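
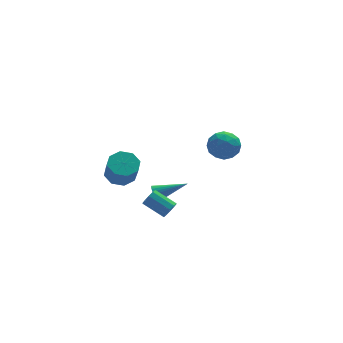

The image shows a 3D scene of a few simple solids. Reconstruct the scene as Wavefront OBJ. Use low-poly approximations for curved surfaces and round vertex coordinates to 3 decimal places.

v -0.988 -2.981 -0.983
v -0.589 -2.93 -0.499
v -1.592 -1.949 0.227
v -1.992 -1.999 -0.257
v -0.502 -2.651 -0.756
v -1.505 -1.67 -0.03
v -0.601 -2.498 -1.1
v -1.604 -1.517 -0.374
v -0.848 -2.529 -1.399
v -1.851 -1.548 -0.673
v -1.149 -2.733 -1.54
v -2.152 -1.751 -0.814
v -1.388 -3.031 -1.467
v -2.391 -2.05 -0.741
v -1.475 -3.31 -1.21
v -2.478 -2.329 -0.484
v -1.376 -3.463 -0.866
v -2.379 -2.482 -0.14
v -1.129 -3.432 -0.567
v -2.132 -2.451 0.159
v -0.828 -3.229 -0.426
v -1.831 -2.247 0.3
v -3.931 -2.882 2.837
v -3.234 -2.296 3.169
v -3.231 -3.071 4.534
v -3.929 -3.658 4.203
v -3.915 -2.039 3.316
v -3.912 -2.814 4.682
v -4.605 -2.276 3.183
v -4.602 -3.052 4.548
v -4.901 -2.868 2.847
v -4.898 -3.644 4.212
v -4.629 -3.469 2.506
v -4.626 -4.244 3.871
v -3.948 -3.726 2.358
v -3.945 -4.501 3.724
v -3.258 -3.488 2.492
v -3.255 -4.264 3.857
v -2.962 -2.896 2.828
v -2.959 -3.672 4.193
v 4.474 2.392 -0.567
v 5.05 1.916 0.275
v 2.95 2.304 0.425
v 3.526 1.828 1.267
v 3.706 2.906 1.001
v 4.647 2.961 0.388
v 3.353 1.259 0.312
v 4.294 1.314 -0.301
v 4.356 1.216 0.818
v 4.575 2.234 1.244
v 3.425 1.986 -0.544
v 3.644 3.004 -0.118
v 4.896 2.162 -0.233
v 3.104 2.058 0.933
v 3.21 2.692 0.777
v 3.548 2.412 1.272
v 4.659 2.776 -0.166
v 4.998 2.496 0.328
v 4.208 3.078 0.756
v 3.002 1.724 0.372
v 3.341 1.444 0.866
v 4.452 1.808 -0.572
v 4.79 1.528 -0.077
v 3.792 1.142 -0.056
v 4.826 1.471 0.581
v 3.931 1.419 1.164
v 3.829 1.084 0.602
v 4.382 1.117 0.242
v 4.955 2.069 0.831
v 4.059 2.017 1.414
v 4.165 2.651 1.258
v 4.718 2.683 0.898
v 4.547 1.657 1.15
v 3.941 2.203 -0.714
v 3.045 2.151 -0.131
v 3.282 1.537 -0.198
v 3.835 1.569 -0.558
v 4.069 2.801 -0.464
v 3.174 2.749 0.119
v 3.618 3.103 0.458
v 4.171 3.136 0.098
v 3.453 2.563 -0.45
v -0.879 0.512 -1.982
v -0.621 0.831 -2.447
v 1.039 0.108 -1.198
v -0.652 1.005 -2.281
v -0.718 1.104 -2.07
v -0.808 1.113 -1.846
v -0.908 1.03 -1.642
v -1.004 0.868 -1.49
v -1.081 0.652 -1.413
v -1.128 0.415 -1.422
v -1.136 0.192 -1.517
v -1.105 0.018 -1.682
v -1.039 -0.08 -1.893
v -0.95 -0.089 -2.117
v -0.849 -0.006 -2.321
v -0.753 0.155 -2.473
v -0.676 0.371 -2.55
v -0.63 0.609 -2.541
f 2 1 5
f 2 5 3
f 3 5 6
f 3 6 4
f 5 1 7
f 5 7 6
f 6 7 8
f 6 8 4
f 7 1 9
f 7 9 8
f 8 9 10
f 8 10 4
f 9 1 11
f 9 11 10
f 10 11 12
f 10 12 4
f 11 1 13
f 11 13 12
f 12 13 14
f 12 14 4
f 13 1 15
f 13 15 14
f 14 15 16
f 14 16 4
f 15 1 17
f 15 17 16
f 16 17 18
f 16 18 4
f 17 1 19
f 17 19 18
f 18 19 20
f 18 20 4
f 19 1 21
f 19 21 20
f 20 21 22
f 20 22 4
f 21 1 2
f 21 2 22
f 22 2 3
f 22 3 4
f 24 23 27
f 24 27 25
f 25 27 28
f 25 28 26
f 27 23 29
f 27 29 28
f 28 29 30
f 28 30 26
f 29 23 31
f 29 31 30
f 30 31 32
f 30 32 26
f 31 23 33
f 31 33 32
f 32 33 34
f 32 34 26
f 33 23 35
f 33 35 34
f 34 35 36
f 34 36 26
f 35 23 37
f 35 37 36
f 36 37 38
f 36 38 26
f 37 23 39
f 37 39 38
f 38 39 40
f 38 40 26
f 39 23 24
f 39 24 40
f 40 24 25
f 40 25 26
f 41 78 57
f 78 52 81
f 57 81 46
f 78 81 57
f 41 57 53
f 57 46 58
f 53 58 42
f 57 58 53
f 41 53 62
f 53 42 63
f 62 63 48
f 53 63 62
f 41 62 74
f 62 48 77
f 74 77 51
f 62 77 74
f 41 74 78
f 74 51 82
f 78 82 52
f 74 82 78
f 42 58 69
f 58 46 72
f 69 72 50
f 58 72 69
f 46 81 59
f 81 52 80
f 59 80 45
f 81 80 59
f 52 82 79
f 82 51 75
f 79 75 43
f 82 75 79
f 51 77 76
f 77 48 64
f 76 64 47
f 77 64 76
f 48 63 68
f 63 42 65
f 68 65 49
f 63 65 68
f 44 70 56
f 70 50 71
f 56 71 45
f 70 71 56
f 44 56 54
f 56 45 55
f 54 55 43
f 56 55 54
f 44 54 61
f 54 43 60
f 61 60 47
f 54 60 61
f 44 61 66
f 61 47 67
f 66 67 49
f 61 67 66
f 44 66 70
f 66 49 73
f 70 73 50
f 66 73 70
f 45 71 59
f 71 50 72
f 59 72 46
f 71 72 59
f 43 55 79
f 55 45 80
f 79 80 52
f 55 80 79
f 47 60 76
f 60 43 75
f 76 75 51
f 60 75 76
f 49 67 68
f 67 47 64
f 68 64 48
f 67 64 68
f 50 73 69
f 73 49 65
f 69 65 42
f 73 65 69
f 84 83 86
f 84 86 85
f 86 83 87
f 86 87 85
f 87 83 88
f 87 88 85
f 88 83 89
f 88 89 85
f 89 83 90
f 89 90 85
f 90 83 91
f 90 91 85
f 91 83 92
f 91 92 85
f 92 83 93
f 92 93 85
f 93 83 94
f 93 94 85
f 94 83 95
f 94 95 85
f 95 83 96
f 95 96 85
f 96 83 97
f 96 97 85
f 97 83 98
f 97 98 85
f 98 83 99
f 98 99 85
f 99 83 100
f 99 100 85
f 100 83 84
f 100 84 85



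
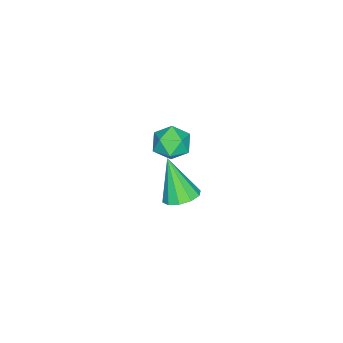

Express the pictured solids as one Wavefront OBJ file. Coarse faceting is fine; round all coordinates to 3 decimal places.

v 1.611 3.924 3.939
v 2.353 3.965 4.235
v 1.967 2.935 3.185
v 2.709 2.976 3.481
v 2.107 2.729 3.945
v 1.887 3.34 4.411
v 2.433 3.56 3.009
v 2.213 4.171 3.475
v 2.861 3.74 3.66
v 2.659 3.227 4.238
v 1.661 3.673 3.182
v 1.459 3.16 3.76
v 0.471 3.043 -1.442
v 0.834 3.629 -1.099
v 0.089 2.257 0.302
v 0.375 3.747 -1.146
v -0.047 3.596 -1.306
v -0.271 3.234 -1.518
v -0.212 2.799 -1.701
v 0.107 2.457 -1.785
v 0.566 2.338 -1.738
v 0.988 2.489 -1.578
v 1.213 2.851 -1.366
v 1.154 3.286 -1.183
f 1 12 6
f 1 6 2
f 1 2 8
f 1 8 11
f 1 11 12
f 2 6 10
f 6 12 5
f 12 11 3
f 11 8 7
f 8 2 9
f 4 10 5
f 4 5 3
f 4 3 7
f 4 7 9
f 4 9 10
f 5 10 6
f 3 5 12
f 7 3 11
f 9 7 8
f 10 9 2
f 14 13 16
f 14 16 15
f 16 13 17
f 16 17 15
f 17 13 18
f 17 18 15
f 18 13 19
f 18 19 15
f 19 13 20
f 19 20 15
f 20 13 21
f 20 21 15
f 21 13 22
f 21 22 15
f 22 13 23
f 22 23 15
f 23 13 24
f 23 24 15
f 24 13 14
f 24 14 15



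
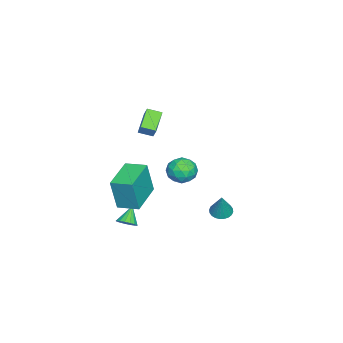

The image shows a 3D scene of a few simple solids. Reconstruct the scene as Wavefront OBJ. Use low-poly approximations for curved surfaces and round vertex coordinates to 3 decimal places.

v 2.591 -3.556 -4.138
v 3.05 -3.504 -3.709
v 1.749 -3.504 -3.242
v 2.988 -3.218 -3.784
v 2.835 -3.01 -3.939
v 2.627 -2.927 -4.14
v 2.41 -2.987 -4.34
v 2.234 -3.178 -4.494
v 2.141 -3.456 -4.567
v 2.15 -3.756 -4.541
v 2.26 -4.01 -4.422
v 2.447 -4.16 -4.239
v 2.666 -4.172 -4.032
v 2.868 -4.042 -3.85
v 3.006 -3.801 -3.733
v 1.029 -3.765 -2.217
v 1.271 -4.067 -0.153
v 1.119 -2.46 -2.037
v 1.361 -2.762 0.028
v 3.199 -3.878 -2.488
v 3.441 -4.18 -0.423
v 3.289 -2.573 -2.307
v 3.531 -2.875 -0.243
v 0.219 1.185 -3.645
v 0.728 1.535 -3.903
v 0.861 1.395 -2.095
v 0.554 1.725 -3.857
v 0.329 1.832 -3.778
v 0.087 1.841 -3.679
v -0.134 1.75 -3.575
v -0.302 1.573 -3.481
v -0.391 1.336 -3.413
v -0.386 1.077 -3.379
v -0.29 0.834 -3.386
v -0.116 0.645 -3.433
v 0.109 0.538 -3.511
v 0.351 0.529 -3.61
v 0.573 0.62 -3.714
v 0.741 0.797 -3.808
v 0.829 1.033 -3.877
v 0.825 1.293 -3.91
v 2.381 -2.921 3.234
v 1.118 -2.997 3.943
v 2.188 -2.112 2.979
v 0.926 -2.188 3.688
v 2.754 -2.612 3.932
v 1.492 -2.688 4.641
v 2.562 -1.803 3.677
v 1.299 -1.879 4.386
v -1.202 -1.044 -1.613
v -0.413 -0.521 -1.624
v -0.467 -2.139 -0.836
v 0.322 -1.616 -0.847
v -0.421 -1.341 -0.33
v -0.876 -0.664 -0.81
v -0.004 -1.996 -1.65
v -0.459 -1.319 -2.13
v 0.327 -1.11 -1.646
v 0.069 -0.705 -0.831
v -0.949 -1.955 -1.629
v -1.207 -1.55 -0.814
v -0.872 -0.686 -1.687
v -0.008 -1.974 -0.773
v -0.444 -1.812 -0.47
v 0.019 -1.505 -0.476
v -1.144 -0.77 -1.208
v -0.681 -0.463 -1.215
v -0.685 -0.945 -0.454
v -0.199 -2.197 -1.245
v 0.264 -1.89 -1.252
v -0.899 -1.155 -1.984
v -0.436 -0.848 -1.99
v -0.195 -1.715 -2.006
v 0.026 -0.725 -1.706
v 0.459 -1.369 -1.249
v 0.267 -1.592 -1.721
v -0 -1.194 -2.003
v -0.125 -0.487 -1.227
v 0.308 -1.131 -0.77
v -0.129 -0.969 -0.466
v -0.397 -0.571 -0.749
v 0.31 -0.833 -1.24
v -1.188 -1.529 -1.69
v -0.755 -2.173 -1.233
v -0.483 -2.089 -1.711
v -0.751 -1.691 -1.994
v -1.339 -1.291 -1.211
v -0.906 -1.935 -0.754
v -0.88 -1.466 -0.457
v -1.147 -1.068 -0.739
v -1.19 -1.827 -1.22
f 2 1 4
f 2 4 3
f 4 1 5
f 4 5 3
f 5 1 6
f 5 6 3
f 6 1 7
f 6 7 3
f 7 1 8
f 7 8 3
f 8 1 9
f 8 9 3
f 9 1 10
f 9 10 3
f 10 1 11
f 10 11 3
f 11 1 12
f 11 12 3
f 12 1 13
f 12 13 3
f 13 1 14
f 13 14 3
f 14 1 15
f 14 15 3
f 15 1 2
f 15 2 3
f 17 19 16
f 20 17 16
f 16 19 18
f 18 20 16
f 17 23 19
f 21 17 20
f 21 23 17
f 19 23 18
f 22 20 18
f 18 23 22
f 22 21 20
f 23 21 22
f 25 24 27
f 25 27 26
f 27 24 28
f 27 28 26
f 28 24 29
f 28 29 26
f 29 24 30
f 29 30 26
f 30 24 31
f 30 31 26
f 31 24 32
f 31 32 26
f 32 24 33
f 32 33 26
f 33 24 34
f 33 34 26
f 34 24 35
f 34 35 26
f 35 24 36
f 35 36 26
f 36 24 37
f 36 37 26
f 37 24 38
f 37 38 26
f 38 24 39
f 38 39 26
f 39 24 40
f 39 40 26
f 40 24 41
f 40 41 26
f 41 24 25
f 41 25 26
f 43 45 42
f 46 43 42
f 42 45 44
f 44 46 42
f 43 49 45
f 47 43 46
f 47 49 43
f 45 49 44
f 48 46 44
f 44 49 48
f 48 47 46
f 49 47 48
f 50 87 66
f 87 61 90
f 66 90 55
f 87 90 66
f 50 66 62
f 66 55 67
f 62 67 51
f 66 67 62
f 50 62 71
f 62 51 72
f 71 72 57
f 62 72 71
f 50 71 83
f 71 57 86
f 83 86 60
f 71 86 83
f 50 83 87
f 83 60 91
f 87 91 61
f 83 91 87
f 51 67 78
f 67 55 81
f 78 81 59
f 67 81 78
f 55 90 68
f 90 61 89
f 68 89 54
f 90 89 68
f 61 91 88
f 91 60 84
f 88 84 52
f 91 84 88
f 60 86 85
f 86 57 73
f 85 73 56
f 86 73 85
f 57 72 77
f 72 51 74
f 77 74 58
f 72 74 77
f 53 79 65
f 79 59 80
f 65 80 54
f 79 80 65
f 53 65 63
f 65 54 64
f 63 64 52
f 65 64 63
f 53 63 70
f 63 52 69
f 70 69 56
f 63 69 70
f 53 70 75
f 70 56 76
f 75 76 58
f 70 76 75
f 53 75 79
f 75 58 82
f 79 82 59
f 75 82 79
f 54 80 68
f 80 59 81
f 68 81 55
f 80 81 68
f 52 64 88
f 64 54 89
f 88 89 61
f 64 89 88
f 56 69 85
f 69 52 84
f 85 84 60
f 69 84 85
f 58 76 77
f 76 56 73
f 77 73 57
f 76 73 77
f 59 82 78
f 82 58 74
f 78 74 51
f 82 74 78



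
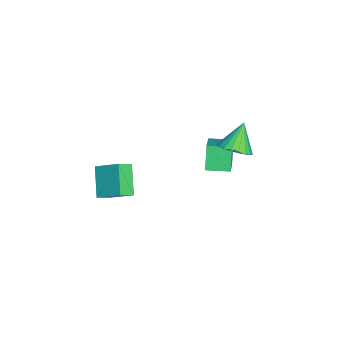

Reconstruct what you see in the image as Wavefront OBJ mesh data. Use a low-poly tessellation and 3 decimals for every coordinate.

v -4.581 0.9 -3.445
v -2.799 0.92 -2.353
v -4.592 2.26 -3.452
v -2.81 2.28 -2.36
v -3.75 0.9 -4.8
v -1.968 0.92 -3.708
v -3.761 2.26 -4.807
v -1.979 2.28 -3.715
v -1.993 2.441 -1.764
v -1.194 2.302 -1.145
v -3.007 2.879 -0.356
v -1.157 2.712 -1.246
v -1.264 3.075 -1.437
v -1.498 3.329 -1.684
v -1.817 3.429 -1.945
v -2.166 3.358 -2.175
v -2.486 3.128 -2.334
v -2.72 2.78 -2.394
v -2.828 2.373 -2.345
v -2.792 1.977 -2.196
v -2.618 1.662 -1.972
v -2.336 1.481 -1.712
v -1.994 1.467 -1.461
v -1.652 1.62 -1.263
v -1.369 1.916 -1.151
v 2.21 -4.413 0.328
v 2.796 -3.132 1.245
v 1.665 -3.803 -0.175
v 2.251 -2.523 0.742
v 3.589 -4.177 -0.882
v 4.175 -2.897 0.035
v 3.044 -3.568 -1.385
v 3.63 -2.287 -0.468
f 2 4 1
f 5 2 1
f 1 4 3
f 3 5 1
f 2 8 4
f 6 2 5
f 6 8 2
f 4 8 3
f 7 5 3
f 3 8 7
f 7 6 5
f 8 6 7
f 10 9 12
f 10 12 11
f 12 9 13
f 12 13 11
f 13 9 14
f 13 14 11
f 14 9 15
f 14 15 11
f 15 9 16
f 15 16 11
f 16 9 17
f 16 17 11
f 17 9 18
f 17 18 11
f 18 9 19
f 18 19 11
f 19 9 20
f 19 20 11
f 20 9 21
f 20 21 11
f 21 9 22
f 21 22 11
f 22 9 23
f 22 23 11
f 23 9 24
f 23 24 11
f 24 9 25
f 24 25 11
f 25 9 10
f 25 10 11
f 27 29 26
f 30 27 26
f 26 29 28
f 28 30 26
f 27 33 29
f 31 27 30
f 31 33 27
f 29 33 28
f 32 30 28
f 28 33 32
f 32 31 30
f 33 31 32



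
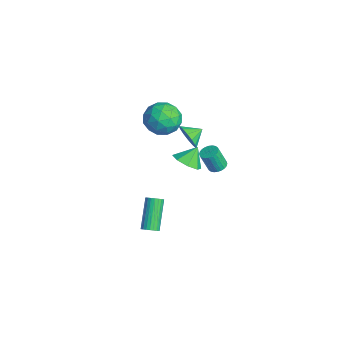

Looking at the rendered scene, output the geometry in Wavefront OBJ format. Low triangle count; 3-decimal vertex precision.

v 4.104 -1.862 -1.611
v 4.51 -1.777 -1.298
v 3.222 -1.093 0.185
v 2.816 -1.178 -0.129
v 4.495 -1.598 -1.393
v 3.207 -0.914 0.09
v 4.421 -1.46 -1.522
v 3.133 -0.776 -0.039
v 4.299 -1.383 -1.664
v 3.01 -0.698 -0.181
v 4.147 -1.379 -1.798
v 2.858 -0.694 -0.315
v 3.988 -1.448 -1.904
v 2.7 -0.764 -0.421
v 3.847 -1.581 -1.965
v 2.559 -0.896 -0.482
v 3.745 -1.756 -1.972
v 2.457 -1.072 -0.49
v 3.698 -1.947 -1.925
v 2.41 -1.263 -0.442
v 3.713 -2.126 -1.83
v 2.425 -1.442 -0.347
v 3.787 -2.264 -1.701
v 2.499 -1.58 -0.218
v 3.91 -2.342 -1.559
v 2.621 -1.657 -0.076
v 4.062 -2.346 -1.425
v 2.773 -1.661 0.058
v 4.22 -2.276 -1.319
v 2.932 -1.592 0.164
v 4.361 -2.144 -1.258
v 3.073 -1.459 0.225
v 4.463 -1.968 -1.25
v 3.175 -1.284 0.232
v -2.584 2.477 -2.461
v -1.666 2.845 -2.511
v -2.836 3.243 -1.479
v -2.157 3.232 -2.939
v -2.898 3.177 -3.087
v -3.455 2.712 -2.868
v -3.501 2.11 -2.41
v -3.01 1.723 -1.982
v -2.269 1.778 -1.834
v -1.712 2.243 -2.054
v -4.441 2.425 1.116
v -3.528 1.869 1.746
v -4.372 0.971 -0.266
v -3.459 0.415 0.364
v -4.608 0.445 0.833
v -4.65 1.344 1.687
v -3.25 1.496 -0.207
v -3.292 2.395 0.647
v -2.792 1.295 0.929
v -3.631 0.645 1.571
v -4.269 2.195 -0.091
v -5.108 1.545 0.551
v -3.99 2.275 1.552
v -3.91 0.565 -0.072
v -4.585 0.583 0.203
v -4.048 0.256 0.574
v -4.65 1.966 1.517
v -4.114 1.639 1.888
v -4.748 0.802 1.351
v -3.786 1.201 -0.408
v -3.25 0.874 -0.037
v -3.852 2.584 0.906
v -3.315 2.257 1.277
v -3.152 2.038 0.129
v -3.021 1.611 1.442
v -2.981 0.756 0.63
v -2.858 1.391 0.295
v -2.883 1.92 0.797
v -3.515 1.229 1.82
v -3.474 0.374 1.008
v -4.149 0.391 1.283
v -4.174 0.92 1.785
v -3.082 0.891 1.34
v -4.426 2.466 0.472
v -4.385 1.611 -0.34
v -3.726 1.92 -0.305
v -3.751 2.449 0.197
v -4.919 2.084 0.85
v -4.879 1.229 0.038
v -5.017 0.92 0.683
v -5.042 1.449 1.185
v -4.818 1.949 0.14
v -1.231 3.939 -2.085
v -0.696 4.173 -1.948
v -0.814 3.655 -0.599
v -1.349 3.421 -0.735
v -0.839 4.35 -1.892
v -0.957 3.832 -0.543
v -1.042 4.465 -1.866
v -1.159 3.947 -0.517
v -1.273 4.499 -1.873
v -1.391 3.981 -0.524
v -1.498 4.448 -1.913
v -1.616 3.93 -0.563
v -1.683 4.32 -1.978
v -1.8 3.802 -0.629
v -1.798 4.133 -2.06
v -1.916 3.615 -0.71
v -1.828 3.917 -2.145
v -1.945 3.399 -0.796
v -1.766 3.705 -2.221
v -1.884 3.187 -0.872
v -1.623 3.528 -2.277
v -1.741 3.01 -0.928
v -1.421 3.413 -2.303
v -1.538 2.895 -0.954
v -1.189 3.379 -2.296
v -1.307 2.861 -0.947
v -0.964 3.43 -2.257
v -1.082 2.912 -0.907
v -0.78 3.558 -2.191
v -0.897 3.04 -0.842
v -0.664 3.745 -2.11
v -0.782 3.227 -0.76
v -0.635 3.961 -2.024
v -0.752 3.443 -0.675
v -2.674 2.563 -0.23
v -2.28 2.915 -0.995
v -2.826 3.517 0.13
v -2.748 2.88 -1.101
v -3.197 2.76 -0.973
v -3.505 2.588 -0.646
v -3.591 2.409 -0.208
v -3.431 2.271 0.225
v -3.068 2.212 0.536
v -2.6 2.247 0.642
v -2.151 2.366 0.514
v -1.843 2.539 0.187
v -1.757 2.718 -0.252
v -1.917 2.855 -0.684
f 2 1 5
f 2 5 3
f 3 5 6
f 3 6 4
f 5 1 7
f 5 7 6
f 6 7 8
f 6 8 4
f 7 1 9
f 7 9 8
f 8 9 10
f 8 10 4
f 9 1 11
f 9 11 10
f 10 11 12
f 10 12 4
f 11 1 13
f 11 13 12
f 12 13 14
f 12 14 4
f 13 1 15
f 13 15 14
f 14 15 16
f 14 16 4
f 15 1 17
f 15 17 16
f 16 17 18
f 16 18 4
f 17 1 19
f 17 19 18
f 18 19 20
f 18 20 4
f 19 1 21
f 19 21 20
f 20 21 22
f 20 22 4
f 21 1 23
f 21 23 22
f 22 23 24
f 22 24 4
f 23 1 25
f 23 25 24
f 24 25 26
f 24 26 4
f 25 1 27
f 25 27 26
f 26 27 28
f 26 28 4
f 27 1 29
f 27 29 28
f 28 29 30
f 28 30 4
f 29 1 31
f 29 31 30
f 30 31 32
f 30 32 4
f 31 1 33
f 31 33 32
f 32 33 34
f 32 34 4
f 33 1 2
f 33 2 34
f 34 2 3
f 34 3 4
f 36 35 38
f 36 38 37
f 38 35 39
f 38 39 37
f 39 35 40
f 39 40 37
f 40 35 41
f 40 41 37
f 41 35 42
f 41 42 37
f 42 35 43
f 42 43 37
f 43 35 44
f 43 44 37
f 44 35 36
f 44 36 37
f 45 82 61
f 82 56 85
f 61 85 50
f 82 85 61
f 45 61 57
f 61 50 62
f 57 62 46
f 61 62 57
f 45 57 66
f 57 46 67
f 66 67 52
f 57 67 66
f 45 66 78
f 66 52 81
f 78 81 55
f 66 81 78
f 45 78 82
f 78 55 86
f 82 86 56
f 78 86 82
f 46 62 73
f 62 50 76
f 73 76 54
f 62 76 73
f 50 85 63
f 85 56 84
f 63 84 49
f 85 84 63
f 56 86 83
f 86 55 79
f 83 79 47
f 86 79 83
f 55 81 80
f 81 52 68
f 80 68 51
f 81 68 80
f 52 67 72
f 67 46 69
f 72 69 53
f 67 69 72
f 48 74 60
f 74 54 75
f 60 75 49
f 74 75 60
f 48 60 58
f 60 49 59
f 58 59 47
f 60 59 58
f 48 58 65
f 58 47 64
f 65 64 51
f 58 64 65
f 48 65 70
f 65 51 71
f 70 71 53
f 65 71 70
f 48 70 74
f 70 53 77
f 74 77 54
f 70 77 74
f 49 75 63
f 75 54 76
f 63 76 50
f 75 76 63
f 47 59 83
f 59 49 84
f 83 84 56
f 59 84 83
f 51 64 80
f 64 47 79
f 80 79 55
f 64 79 80
f 53 71 72
f 71 51 68
f 72 68 52
f 71 68 72
f 54 77 73
f 77 53 69
f 73 69 46
f 77 69 73
f 88 87 91
f 88 91 89
f 89 91 92
f 89 92 90
f 91 87 93
f 91 93 92
f 92 93 94
f 92 94 90
f 93 87 95
f 93 95 94
f 94 95 96
f 94 96 90
f 95 87 97
f 95 97 96
f 96 97 98
f 96 98 90
f 97 87 99
f 97 99 98
f 98 99 100
f 98 100 90
f 99 87 101
f 99 101 100
f 100 101 102
f 100 102 90
f 101 87 103
f 101 103 102
f 102 103 104
f 102 104 90
f 103 87 105
f 103 105 104
f 104 105 106
f 104 106 90
f 105 87 107
f 105 107 106
f 106 107 108
f 106 108 90
f 107 87 109
f 107 109 108
f 108 109 110
f 108 110 90
f 109 87 111
f 109 111 110
f 110 111 112
f 110 112 90
f 111 87 113
f 111 113 112
f 112 113 114
f 112 114 90
f 113 87 115
f 113 115 114
f 114 115 116
f 114 116 90
f 115 87 117
f 115 117 116
f 116 117 118
f 116 118 90
f 117 87 119
f 117 119 118
f 118 119 120
f 118 120 90
f 119 87 88
f 119 88 120
f 120 88 89
f 120 89 90
f 122 121 124
f 122 124 123
f 124 121 125
f 124 125 123
f 125 121 126
f 125 126 123
f 126 121 127
f 126 127 123
f 127 121 128
f 127 128 123
f 128 121 129
f 128 129 123
f 129 121 130
f 129 130 123
f 130 121 131
f 130 131 123
f 131 121 132
f 131 132 123
f 132 121 133
f 132 133 123
f 133 121 134
f 133 134 123
f 134 121 122
f 134 122 123



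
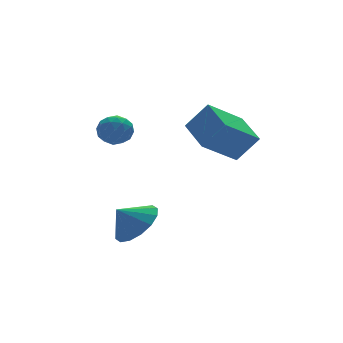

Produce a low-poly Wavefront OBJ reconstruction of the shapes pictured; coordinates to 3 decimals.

v -1.918 -3.377 -1.131
v -1.238 -2.615 -0.748
v -2.642 -3.143 -0.309
v -1.569 -2.344 -1.116
v -1.993 -2.35 -1.488
v -2.397 -2.63 -1.765
v -2.672 -3.111 -1.871
v -2.746 -3.663 -1.779
v -2.598 -4.138 -1.514
v -2.267 -4.409 -1.146
v -1.843 -4.404 -0.774
v -1.439 -4.123 -0.497
v -1.163 -3.642 -0.391
v -1.09 -3.09 -0.482
v -2.343 -1.315 3.542
v -2.015 -1.06 2.922
v -1.845 -2.4 3.358
v -1.517 -2.145 2.738
v -1.294 -1.899 3.407
v -1.602 -1.228 3.52
v -2.258 -2.232 2.76
v -2.566 -1.561 2.873
v -1.963 -1.626 2.438
v -1.367 -1.42 2.838
v -2.493 -2.04 3.442
v -1.897 -1.834 3.842
v -2.223 -1.092 3.248
v -1.637 -2.368 3.032
v -1.506 -2.223 3.425
v -1.314 -2.073 3.06
v -1.98 -1.191 3.6
v -1.787 -1.041 3.235
v -1.363 -1.535 3.52
v -2.073 -2.419 3.045
v -1.88 -2.269 2.68
v -2.546 -1.387 3.22
v -2.354 -1.237 2.855
v -2.497 -1.925 2.76
v -1.999 -1.275 2.599
v -1.706 -1.913 2.491
v -2.142 -1.964 2.504
v -2.323 -1.57 2.571
v -1.649 -1.154 2.835
v -1.356 -1.792 2.726
v -1.225 -1.647 3.12
v -1.406 -1.253 3.186
v -1.618 -1.487 2.55
v -2.504 -1.668 3.554
v -2.211 -2.306 3.445
v -2.454 -2.207 3.094
v -2.635 -1.813 3.16
v -2.154 -1.547 3.789
v -1.861 -2.185 3.681
v -1.537 -1.89 3.709
v -1.718 -1.496 3.776
v -2.242 -1.973 3.73
v 0.158 -4.617 2.951
v 0.929 -4.988 4.033
v 0.37 -2.981 3.36
v 1.141 -3.352 4.443
v 1.699 -4.548 1.877
v 2.47 -4.919 2.96
v 1.911 -2.912 2.287
v 2.682 -3.283 3.369
f 2 1 4
f 2 4 3
f 4 1 5
f 4 5 3
f 5 1 6
f 5 6 3
f 6 1 7
f 6 7 3
f 7 1 8
f 7 8 3
f 8 1 9
f 8 9 3
f 9 1 10
f 9 10 3
f 10 1 11
f 10 11 3
f 11 1 12
f 11 12 3
f 12 1 13
f 12 13 3
f 13 1 14
f 13 14 3
f 14 1 2
f 14 2 3
f 15 52 31
f 52 26 55
f 31 55 20
f 52 55 31
f 15 31 27
f 31 20 32
f 27 32 16
f 31 32 27
f 15 27 36
f 27 16 37
f 36 37 22
f 27 37 36
f 15 36 48
f 36 22 51
f 48 51 25
f 36 51 48
f 15 48 52
f 48 25 56
f 52 56 26
f 48 56 52
f 16 32 43
f 32 20 46
f 43 46 24
f 32 46 43
f 20 55 33
f 55 26 54
f 33 54 19
f 55 54 33
f 26 56 53
f 56 25 49
f 53 49 17
f 56 49 53
f 25 51 50
f 51 22 38
f 50 38 21
f 51 38 50
f 22 37 42
f 37 16 39
f 42 39 23
f 37 39 42
f 18 44 30
f 44 24 45
f 30 45 19
f 44 45 30
f 18 30 28
f 30 19 29
f 28 29 17
f 30 29 28
f 18 28 35
f 28 17 34
f 35 34 21
f 28 34 35
f 18 35 40
f 35 21 41
f 40 41 23
f 35 41 40
f 18 40 44
f 40 23 47
f 44 47 24
f 40 47 44
f 19 45 33
f 45 24 46
f 33 46 20
f 45 46 33
f 17 29 53
f 29 19 54
f 53 54 26
f 29 54 53
f 21 34 50
f 34 17 49
f 50 49 25
f 34 49 50
f 23 41 42
f 41 21 38
f 42 38 22
f 41 38 42
f 24 47 43
f 47 23 39
f 43 39 16
f 47 39 43
f 58 60 57
f 61 58 57
f 57 60 59
f 59 61 57
f 58 64 60
f 62 58 61
f 62 64 58
f 60 64 59
f 63 61 59
f 59 64 63
f 63 62 61
f 64 62 63



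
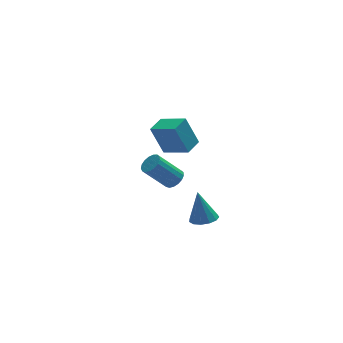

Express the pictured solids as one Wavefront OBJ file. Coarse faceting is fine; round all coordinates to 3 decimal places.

v -2.871 -1.199 -2.62
v -2.391 -1.534 -2.167
v -3.789 -1.377 -0.568
v -4.269 -1.041 -1.02
v -2.313 -1.19 -2.133
v -3.712 -1.033 -0.534
v -2.364 -0.848 -2.211
v -3.762 -0.691 -0.611
v -2.53 -0.586 -2.382
v -3.928 -0.429 -0.782
v -2.774 -0.465 -2.607
v -4.173 -0.308 -1.008
v -3.041 -0.512 -2.836
v -4.439 -0.354 -1.237
v -3.269 -0.716 -3.015
v -4.667 -0.558 -1.416
v -3.405 -1.03 -3.103
v -4.803 -0.873 -1.504
v -3.419 -1.383 -3.081
v -4.817 -1.226 -1.482
v -3.308 -1.694 -2.953
v -4.706 -1.537 -1.354
v -3.096 -1.892 -2.748
v -4.494 -1.734 -1.149
v -2.833 -1.93 -2.515
v -4.231 -1.773 -0.915
v -2.579 -1.801 -2.305
v -3.977 -1.644 -0.706
v -1.951 -4.23 -4.082
v -1.339 -3.592 -4.182
v -2.189 -3.69 -2.078
v -1.781 -3.382 -4.291
v -2.277 -3.441 -4.334
v -2.67 -3.751 -4.297
v -2.834 -4.213 -4.192
v -2.719 -4.68 -4.052
v -2.359 -5.005 -3.922
v -1.87 -5.083 -3.843
v -1.407 -4.891 -3.84
v -1.117 -4.489 -3.914
v -1.091 -4.005 -4.041
v -1.008 2.188 -3.075
v -1.729 2.628 -1.076
v -2.201 3.534 -3.801
v -2.922 3.974 -1.802
v -0.078 3.086 -2.938
v -0.799 3.526 -0.939
v -1.271 4.432 -3.664
v -1.992 4.872 -1.665
f 2 1 5
f 2 5 3
f 3 5 6
f 3 6 4
f 5 1 7
f 5 7 6
f 6 7 8
f 6 8 4
f 7 1 9
f 7 9 8
f 8 9 10
f 8 10 4
f 9 1 11
f 9 11 10
f 10 11 12
f 10 12 4
f 11 1 13
f 11 13 12
f 12 13 14
f 12 14 4
f 13 1 15
f 13 15 14
f 14 15 16
f 14 16 4
f 15 1 17
f 15 17 16
f 16 17 18
f 16 18 4
f 17 1 19
f 17 19 18
f 18 19 20
f 18 20 4
f 19 1 21
f 19 21 20
f 20 21 22
f 20 22 4
f 21 1 23
f 21 23 22
f 22 23 24
f 22 24 4
f 23 1 25
f 23 25 24
f 24 25 26
f 24 26 4
f 25 1 27
f 25 27 26
f 26 27 28
f 26 28 4
f 27 1 2
f 27 2 28
f 28 2 3
f 28 3 4
f 30 29 32
f 30 32 31
f 32 29 33
f 32 33 31
f 33 29 34
f 33 34 31
f 34 29 35
f 34 35 31
f 35 29 36
f 35 36 31
f 36 29 37
f 36 37 31
f 37 29 38
f 37 38 31
f 38 29 39
f 38 39 31
f 39 29 40
f 39 40 31
f 40 29 41
f 40 41 31
f 41 29 30
f 41 30 31
f 43 45 42
f 46 43 42
f 42 45 44
f 44 46 42
f 43 49 45
f 47 43 46
f 47 49 43
f 45 49 44
f 48 46 44
f 44 49 48
f 48 47 46
f 49 47 48



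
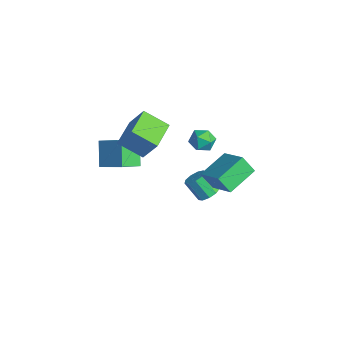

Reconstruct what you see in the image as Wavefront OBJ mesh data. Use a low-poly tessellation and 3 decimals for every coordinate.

v -1.162 -3.649 0.309
v -2.243 -4.862 1.294
v -2.546 -2.18 0.6
v -3.627 -3.392 1.585
v -0.233 -3.108 1.995
v -1.314 -4.32 2.98
v -1.617 -1.638 2.286
v -2.698 -2.851 3.271
v 2.949 -0.999 -0.204
v 2.402 -1.552 0.85
v 2.302 0.936 0.475
v 1.756 0.383 1.53
v 4.784 -0.763 0.87
v 4.238 -1.316 1.925
v 4.138 1.172 1.55
v 3.591 0.619 2.604
v -0.099 0.323 -4.153
v 0.33 -0.329 -4.165
v -0.492 -0.894 -2.94
v -0.921 -0.243 -2.927
v 0.557 0.034 -3.846
v -0.265 -0.532 -2.62
v 0.477 0.531 -3.67
v -0.345 -0.034 -2.445
v 0.128 0.931 -3.72
v -0.694 0.366 -2.495
v -0.328 1.046 -3.973
v -1.15 0.481 -2.747
v -0.677 0.823 -4.309
v -1.498 0.258 -3.084
v -0.755 0.365 -4.573
v -1.577 -0.2 -3.347
v -0.526 -0.112 -4.64
v -1.348 -0.677 -3.414
v -0.098 -0.386 -4.479
v -0.92 -0.951 -3.253
v -4.24 -3.977 -3.088
v -3.886 -5.386 -2.284
v -5.427 -3.459 -1.657
v -5.073 -4.867 -0.853
v -2.767 -3.093 -2.187
v -2.413 -4.501 -1.383
v -3.954 -2.574 -0.756
v -3.6 -3.983 0.048
v -2.792 1.465 -0.568
v -2.159 1.299 0.1
v -2.121 0.441 -1.46
v -1.488 0.275 -0.792
v -2.377 0.012 -0.668
v -2.792 0.645 -0.117
v -1.488 1.095 -1.243
v -1.903 1.728 -0.692
v -1.352 1.07 -0.317
v -1.902 0.401 0.038
v -2.378 1.339 -1.398
v -2.928 0.67 -1.043
f 2 4 1
f 5 2 1
f 1 4 3
f 3 5 1
f 2 8 4
f 6 2 5
f 6 8 2
f 4 8 3
f 7 5 3
f 3 8 7
f 7 6 5
f 8 6 7
f 10 12 9
f 13 10 9
f 9 12 11
f 11 13 9
f 10 16 12
f 14 10 13
f 14 16 10
f 12 16 11
f 15 13 11
f 11 16 15
f 15 14 13
f 16 14 15
f 18 17 21
f 18 21 19
f 19 21 22
f 19 22 20
f 21 17 23
f 21 23 22
f 22 23 24
f 22 24 20
f 23 17 25
f 23 25 24
f 24 25 26
f 24 26 20
f 25 17 27
f 25 27 26
f 26 27 28
f 26 28 20
f 27 17 29
f 27 29 28
f 28 29 30
f 28 30 20
f 29 17 31
f 29 31 30
f 30 31 32
f 30 32 20
f 31 17 33
f 31 33 32
f 32 33 34
f 32 34 20
f 33 17 35
f 33 35 34
f 34 35 36
f 34 36 20
f 35 17 18
f 35 18 36
f 36 18 19
f 36 19 20
f 38 40 37
f 41 38 37
f 37 40 39
f 39 41 37
f 38 44 40
f 42 38 41
f 42 44 38
f 40 44 39
f 43 41 39
f 39 44 43
f 43 42 41
f 44 42 43
f 45 56 50
f 45 50 46
f 45 46 52
f 45 52 55
f 45 55 56
f 46 50 54
f 50 56 49
f 56 55 47
f 55 52 51
f 52 46 53
f 48 54 49
f 48 49 47
f 48 47 51
f 48 51 53
f 48 53 54
f 49 54 50
f 47 49 56
f 51 47 55
f 53 51 52
f 54 53 46



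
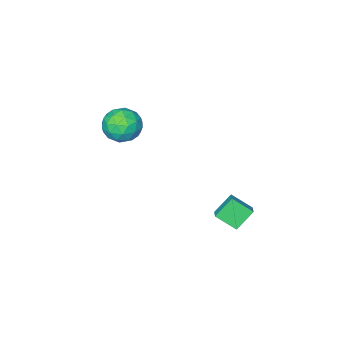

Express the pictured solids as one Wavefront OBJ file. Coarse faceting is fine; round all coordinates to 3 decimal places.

v -1.057 3.026 -3.088
v -0.547 3.715 -2.702
v -1.759 4.007 -3.911
v -1.249 4.696 -3.524
v -0.031 2.864 -4.156
v 0.479 3.553 -3.769
v -0.733 3.845 -4.978
v -0.223 4.534 -4.592
v 1.835 -2.349 0.715
v 2.416 -2.621 -0.335
v 0.684 -3.959 0.495
v 1.265 -4.231 -0.555
v 1.857 -4.33 0.52
v 2.568 -3.335 0.655
v 0.532 -3.245 -0.495
v 1.243 -2.25 -0.36
v 1.611 -3.175 -1.083
v 2.43 -3.846 -0.455
v 0.67 -2.734 0.615
v 1.489 -3.405 1.243
v 2.226 -2.344 0.209
v 0.874 -4.236 -0.049
v 1.222 -4.294 0.582
v 1.563 -4.454 -0.035
v 2.315 -2.763 0.791
v 2.657 -2.923 0.174
v 2.329 -3.928 0.677
v 0.443 -3.657 -0.014
v 0.785 -3.817 -0.631
v 1.537 -2.126 0.195
v 1.878 -2.286 -0.422
v 0.771 -2.652 -0.517
v 2.095 -2.829 -0.847
v 1.419 -3.775 -0.976
v 0.988 -3.196 -0.942
v 1.405 -2.611 -0.862
v 2.576 -3.223 -0.479
v 1.9 -4.17 -0.608
v 2.247 -4.228 0.024
v 2.665 -3.643 0.103
v 2.103 -3.549 -0.918
v 1.2 -2.41 0.768
v 0.524 -3.357 0.639
v 0.435 -2.937 0.057
v 0.853 -2.352 0.136
v 1.681 -2.805 1.136
v 1.005 -3.751 1.007
v 1.695 -3.969 1.022
v 2.112 -3.384 1.102
v 0.997 -3.031 1.078
f 2 4 1
f 5 2 1
f 1 4 3
f 3 5 1
f 2 8 4
f 6 2 5
f 6 8 2
f 4 8 3
f 7 5 3
f 3 8 7
f 7 6 5
f 8 6 7
f 9 46 25
f 46 20 49
f 25 49 14
f 46 49 25
f 9 25 21
f 25 14 26
f 21 26 10
f 25 26 21
f 9 21 30
f 21 10 31
f 30 31 16
f 21 31 30
f 9 30 42
f 30 16 45
f 42 45 19
f 30 45 42
f 9 42 46
f 42 19 50
f 46 50 20
f 42 50 46
f 10 26 37
f 26 14 40
f 37 40 18
f 26 40 37
f 14 49 27
f 49 20 48
f 27 48 13
f 49 48 27
f 20 50 47
f 50 19 43
f 47 43 11
f 50 43 47
f 19 45 44
f 45 16 32
f 44 32 15
f 45 32 44
f 16 31 36
f 31 10 33
f 36 33 17
f 31 33 36
f 12 38 24
f 38 18 39
f 24 39 13
f 38 39 24
f 12 24 22
f 24 13 23
f 22 23 11
f 24 23 22
f 12 22 29
f 22 11 28
f 29 28 15
f 22 28 29
f 12 29 34
f 29 15 35
f 34 35 17
f 29 35 34
f 12 34 38
f 34 17 41
f 38 41 18
f 34 41 38
f 13 39 27
f 39 18 40
f 27 40 14
f 39 40 27
f 11 23 47
f 23 13 48
f 47 48 20
f 23 48 47
f 15 28 44
f 28 11 43
f 44 43 19
f 28 43 44
f 17 35 36
f 35 15 32
f 36 32 16
f 35 32 36
f 18 41 37
f 41 17 33
f 37 33 10
f 41 33 37



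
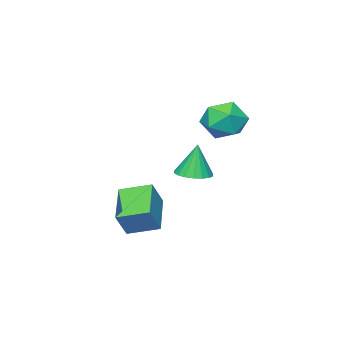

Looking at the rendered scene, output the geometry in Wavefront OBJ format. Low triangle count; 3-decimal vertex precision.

v -1.113 -2.115 -1.783
v -1.834 -0.963 -1.406
v 0.166 -1.029 -2.654
v -0.556 0.123 -2.278
v -0.424 -2.043 -0.682
v -1.146 -0.891 -0.306
v 0.854 -0.957 -1.554
v 0.133 0.195 -1.177
v -4.457 0.735 3.134
v -4.046 1.14 2.242
v -2.874 0.5 3.758
v -2.463 0.905 2.866
v -2.99 1.533 3.54
v -3.969 1.678 3.154
v -2.951 -0.038 2.846
v -3.93 0.107 2.46
v -3.115 0.661 2.064
v -3.14 1.633 2.493
v -3.78 0.007 3.507
v -3.805 0.979 3.936
v -2.361 0.201 0.235
v -1.778 0.733 0.267
v -2.519 0.279 1.785
v -2.065 0.933 0.228
v -2.41 0.988 0.19
v -2.746 0.887 0.161
v -3.005 0.65 0.147
v -3.137 0.325 0.15
v -3.115 -0.026 0.17
v -2.944 -0.331 0.203
v -2.658 -0.531 0.242
v -2.313 -0.586 0.279
v -1.977 -0.485 0.308
v -1.718 -0.248 0.323
v -1.586 0.078 0.32
v -1.607 0.428 0.3
f 2 4 1
f 5 2 1
f 1 4 3
f 3 5 1
f 2 8 4
f 6 2 5
f 6 8 2
f 4 8 3
f 7 5 3
f 3 8 7
f 7 6 5
f 8 6 7
f 9 20 14
f 9 14 10
f 9 10 16
f 9 16 19
f 9 19 20
f 10 14 18
f 14 20 13
f 20 19 11
f 19 16 15
f 16 10 17
f 12 18 13
f 12 13 11
f 12 11 15
f 12 15 17
f 12 17 18
f 13 18 14
f 11 13 20
f 15 11 19
f 17 15 16
f 18 17 10
f 22 21 24
f 22 24 23
f 24 21 25
f 24 25 23
f 25 21 26
f 25 26 23
f 26 21 27
f 26 27 23
f 27 21 28
f 27 28 23
f 28 21 29
f 28 29 23
f 29 21 30
f 29 30 23
f 30 21 31
f 30 31 23
f 31 21 32
f 31 32 23
f 32 21 33
f 32 33 23
f 33 21 34
f 33 34 23
f 34 21 35
f 34 35 23
f 35 21 36
f 35 36 23
f 36 21 22
f 36 22 23



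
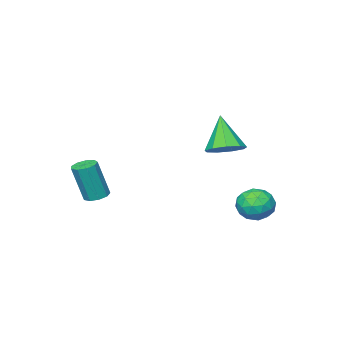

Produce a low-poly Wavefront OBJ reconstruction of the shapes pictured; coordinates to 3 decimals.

v 3.262 -3.539 -3.135
v 3.859 -3.279 -3.241
v 4.356 -3.581 -1.192
v 3.758 -3.841 -1.085
v 3.568 -2.955 -3.123
v 4.065 -3.256 -1.074
v 3.134 -2.904 -3.01
v 3.63 -3.206 -0.961
v 2.759 -3.15 -2.955
v 3.256 -3.452 -0.906
v 2.62 -3.579 -2.985
v 3.117 -3.88 -0.936
v 2.781 -3.989 -3.084
v 3.278 -4.29 -1.035
v 3.167 -4.188 -3.207
v 3.664 -4.49 -1.158
v 3.597 -4.084 -3.296
v 4.094 -4.386 -1.247
v 3.87 -3.725 -3.31
v 4.367 -4.027 -1.26
v -0.435 1.415 0.41
v 0.495 1.55 0.722
v -0.905 0.485 2.21
v 0.112 2.081 0.897
v -0.526 2.301 0.844
v -1.122 2.106 0.588
v -1.396 1.588 0.248
v -1.221 0.989 -0.015
v -0.678 0.59 -0.08
v -0.021 0.577 0.085
v 0.442 0.956 0.402
v -3.498 1.122 -3.859
v -3.101 1.696 -3.101
v -1.959 0.744 -4.379
v -1.562 1.318 -3.621
v -2.049 0.437 -3.4
v -3 0.67 -3.078
v -2.06 1.77 -4.402
v -3.011 2.003 -4.08
v -2.212 2.096 -3.436
v -2.205 1.272 -2.817
v -2.855 1.168 -4.663
v -2.848 0.344 -4.044
v -3.434 1.442 -3.434
v -1.626 0.998 -4.046
v -1.912 0.48 -3.916
v -1.678 0.817 -3.47
v -3.375 0.839 -3.421
v -3.141 1.176 -2.975
v -2.523 0.437 -3.151
v -1.919 1.264 -4.505
v -1.685 1.601 -4.059
v -3.382 1.623 -4.01
v -3.148 1.96 -3.564
v -2.537 2.003 -4.329
v -2.679 2.014 -3.186
v -1.774 1.792 -3.491
v -2.067 2.058 -3.95
v -2.626 2.195 -3.761
v -2.674 1.53 -2.822
v -1.77 1.308 -3.127
v -2.056 0.79 -2.998
v -2.615 0.928 -2.808
v -2.152 1.765 -3.019
v -3.29 1.132 -4.353
v -2.386 0.91 -4.658
v -2.445 1.512 -4.672
v -3.004 1.65 -4.482
v -3.286 0.648 -3.989
v -2.381 0.426 -4.294
v -2.434 0.245 -3.719
v -2.993 0.382 -3.53
v -2.908 0.675 -4.461
f 2 1 5
f 2 5 3
f 3 5 6
f 3 6 4
f 5 1 7
f 5 7 6
f 6 7 8
f 6 8 4
f 7 1 9
f 7 9 8
f 8 9 10
f 8 10 4
f 9 1 11
f 9 11 10
f 10 11 12
f 10 12 4
f 11 1 13
f 11 13 12
f 12 13 14
f 12 14 4
f 13 1 15
f 13 15 14
f 14 15 16
f 14 16 4
f 15 1 17
f 15 17 16
f 16 17 18
f 16 18 4
f 17 1 19
f 17 19 18
f 18 19 20
f 18 20 4
f 19 1 2
f 19 2 20
f 20 2 3
f 20 3 4
f 22 21 24
f 22 24 23
f 24 21 25
f 24 25 23
f 25 21 26
f 25 26 23
f 26 21 27
f 26 27 23
f 27 21 28
f 27 28 23
f 28 21 29
f 28 29 23
f 29 21 30
f 29 30 23
f 30 21 31
f 30 31 23
f 31 21 22
f 31 22 23
f 32 69 48
f 69 43 72
f 48 72 37
f 69 72 48
f 32 48 44
f 48 37 49
f 44 49 33
f 48 49 44
f 32 44 53
f 44 33 54
f 53 54 39
f 44 54 53
f 32 53 65
f 53 39 68
f 65 68 42
f 53 68 65
f 32 65 69
f 65 42 73
f 69 73 43
f 65 73 69
f 33 49 60
f 49 37 63
f 60 63 41
f 49 63 60
f 37 72 50
f 72 43 71
f 50 71 36
f 72 71 50
f 43 73 70
f 73 42 66
f 70 66 34
f 73 66 70
f 42 68 67
f 68 39 55
f 67 55 38
f 68 55 67
f 39 54 59
f 54 33 56
f 59 56 40
f 54 56 59
f 35 61 47
f 61 41 62
f 47 62 36
f 61 62 47
f 35 47 45
f 47 36 46
f 45 46 34
f 47 46 45
f 35 45 52
f 45 34 51
f 52 51 38
f 45 51 52
f 35 52 57
f 52 38 58
f 57 58 40
f 52 58 57
f 35 57 61
f 57 40 64
f 61 64 41
f 57 64 61
f 36 62 50
f 62 41 63
f 50 63 37
f 62 63 50
f 34 46 70
f 46 36 71
f 70 71 43
f 46 71 70
f 38 51 67
f 51 34 66
f 67 66 42
f 51 66 67
f 40 58 59
f 58 38 55
f 59 55 39
f 58 55 59
f 41 64 60
f 64 40 56
f 60 56 33
f 64 56 60



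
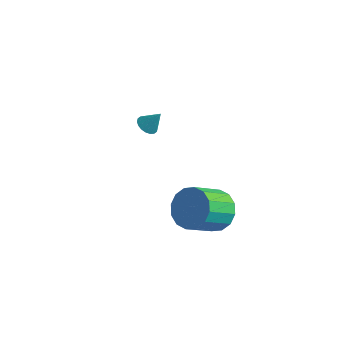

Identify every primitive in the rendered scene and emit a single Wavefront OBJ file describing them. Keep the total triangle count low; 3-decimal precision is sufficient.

v -3.895 3.001 2.61
v -3.38 2.811 2.367
v -3.325 3.319 3.57
v -3.392 3.067 2.29
v -3.503 3.309 2.276
v -3.692 3.49 2.328
v -3.921 3.575 2.436
v -4.145 3.545 2.579
v -4.32 3.408 2.728
v -4.41 3.191 2.853
v -4.398 2.936 2.931
v -4.286 2.693 2.945
v -4.097 2.512 2.893
v -3.868 2.428 2.785
v -3.645 2.457 2.642
v -3.47 2.594 2.493
v 2.346 -0.945 3.072
v 3.365 -1.357 3.025
v 2.853 -2.767 4.302
v 1.834 -2.355 4.348
v 3.378 -0.977 3.45
v 2.866 -2.388 4.727
v 3.115 -0.589 3.773
v 2.603 -1.999 5.05
v 2.646 -0.296 3.908
v 2.134 -1.707 5.185
v 2.096 -0.177 3.819
v 1.584 -1.588 5.096
v 1.613 -0.264 3.53
v 1.101 -1.674 4.807
v 1.327 -0.533 3.118
v 0.815 -1.943 4.395
v 1.314 -0.912 2.693
v 0.802 -2.323 3.97
v 1.577 -1.301 2.37
v 1.065 -2.711 3.647
v 2.046 -1.593 2.235
v 1.534 -3.004 3.512
v 2.596 -1.712 2.324
v 2.084 -3.123 3.601
v 3.079 -1.626 2.613
v 2.567 -3.036 3.89
f 2 1 4
f 2 4 3
f 4 1 5
f 4 5 3
f 5 1 6
f 5 6 3
f 6 1 7
f 6 7 3
f 7 1 8
f 7 8 3
f 8 1 9
f 8 9 3
f 9 1 10
f 9 10 3
f 10 1 11
f 10 11 3
f 11 1 12
f 11 12 3
f 12 1 13
f 12 13 3
f 13 1 14
f 13 14 3
f 14 1 15
f 14 15 3
f 15 1 16
f 15 16 3
f 16 1 2
f 16 2 3
f 18 17 21
f 18 21 19
f 19 21 22
f 19 22 20
f 21 17 23
f 21 23 22
f 22 23 24
f 22 24 20
f 23 17 25
f 23 25 24
f 24 25 26
f 24 26 20
f 25 17 27
f 25 27 26
f 26 27 28
f 26 28 20
f 27 17 29
f 27 29 28
f 28 29 30
f 28 30 20
f 29 17 31
f 29 31 30
f 30 31 32
f 30 32 20
f 31 17 33
f 31 33 32
f 32 33 34
f 32 34 20
f 33 17 35
f 33 35 34
f 34 35 36
f 34 36 20
f 35 17 37
f 35 37 36
f 36 37 38
f 36 38 20
f 37 17 39
f 37 39 38
f 38 39 40
f 38 40 20
f 39 17 41
f 39 41 40
f 40 41 42
f 40 42 20
f 41 17 18
f 41 18 42
f 42 18 19
f 42 19 20



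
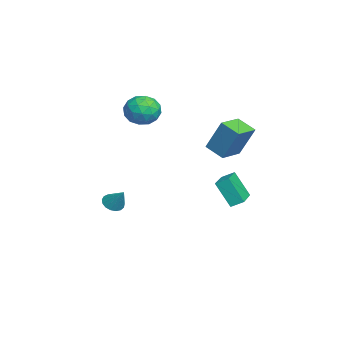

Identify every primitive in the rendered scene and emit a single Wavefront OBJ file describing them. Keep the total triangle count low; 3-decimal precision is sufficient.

v -3.874 -1.14 2.61
v -3.273 -2.121 2.488
v -4.627 -1.799 4.192
v -4.026 -2.78 4.07
v -3.477 -1.792 4.319
v -3.012 -1.385 3.341
v -4.888 -2.535 3.339
v -4.423 -2.128 2.361
v -3.9 -2.983 2.938
v -3.028 -2.524 3.544
v -4.872 -1.396 3.136
v -4 -0.937 3.742
v -3.508 -1.573 2.41
v -4.392 -2.347 4.27
v -4.07 -1.767 4.416
v -3.717 -2.343 4.344
v -3.354 -1.14 2.912
v -3.001 -1.717 2.84
v -3.121 -1.524 3.916
v -4.899 -2.203 3.84
v -4.546 -2.78 3.768
v -4.183 -1.577 2.336
v -3.83 -2.153 2.264
v -4.779 -2.396 2.764
v -3.523 -2.656 2.603
v -3.965 -3.043 3.533
v -4.472 -2.899 3.103
v -4.198 -2.66 2.528
v -3.01 -2.386 2.959
v -3.453 -2.773 3.889
v -3.13 -2.193 4.035
v -2.857 -1.954 3.461
v -3.378 -2.893 3.224
v -4.447 -1.147 2.791
v -4.89 -1.534 3.721
v -5.043 -1.966 3.219
v -4.77 -1.727 2.645
v -3.935 -0.877 3.147
v -4.377 -1.264 4.077
v -3.702 -1.26 4.152
v -3.428 -1.021 3.577
v -4.522 -1.027 3.456
v -4.1 -3.673 -4.09
v -3.56 -3.506 -4.536
v -3.34 -3.027 -2.93
v -3.768 -3.232 -4.553
v -4.052 -3.059 -4.463
v -4.347 -3.026 -4.288
v -4.585 -3.142 -4.068
v -4.713 -3.379 -3.853
v -4.699 -3.683 -3.692
v -4.549 -3.986 -3.623
v -4.295 -4.216 -3.66
v -3.997 -4.322 -3.796
v -3.722 -4.279 -4
v -3.534 -4.098 -4.224
v -3.475 -3.819 -4.418
v -4.469 3.48 -4.035
v -4.935 2.597 -2.384
v -4.392 4.244 -3.605
v -4.858 3.361 -1.953
v -2.362 3.059 -3.667
v -2.828 2.176 -2.015
v -2.285 3.823 -3.236
v -2.751 2.94 -1.585
v 0.951 2.482 2.712
v 1.353 3.302 4.625
v 1.703 3.378 2.169
v 2.106 4.198 4.083
v 2.174 1.542 2.857
v 2.577 2.362 4.771
v 2.927 2.438 2.315
v 3.329 3.258 4.228
f 1 38 17
f 38 12 41
f 17 41 6
f 38 41 17
f 1 17 13
f 17 6 18
f 13 18 2
f 17 18 13
f 1 13 22
f 13 2 23
f 22 23 8
f 13 23 22
f 1 22 34
f 22 8 37
f 34 37 11
f 22 37 34
f 1 34 38
f 34 11 42
f 38 42 12
f 34 42 38
f 2 18 29
f 18 6 32
f 29 32 10
f 18 32 29
f 6 41 19
f 41 12 40
f 19 40 5
f 41 40 19
f 12 42 39
f 42 11 35
f 39 35 3
f 42 35 39
f 11 37 36
f 37 8 24
f 36 24 7
f 37 24 36
f 8 23 28
f 23 2 25
f 28 25 9
f 23 25 28
f 4 30 16
f 30 10 31
f 16 31 5
f 30 31 16
f 4 16 14
f 16 5 15
f 14 15 3
f 16 15 14
f 4 14 21
f 14 3 20
f 21 20 7
f 14 20 21
f 4 21 26
f 21 7 27
f 26 27 9
f 21 27 26
f 4 26 30
f 26 9 33
f 30 33 10
f 26 33 30
f 5 31 19
f 31 10 32
f 19 32 6
f 31 32 19
f 3 15 39
f 15 5 40
f 39 40 12
f 15 40 39
f 7 20 36
f 20 3 35
f 36 35 11
f 20 35 36
f 9 27 28
f 27 7 24
f 28 24 8
f 27 24 28
f 10 33 29
f 33 9 25
f 29 25 2
f 33 25 29
f 44 43 46
f 44 46 45
f 46 43 47
f 46 47 45
f 47 43 48
f 47 48 45
f 48 43 49
f 48 49 45
f 49 43 50
f 49 50 45
f 50 43 51
f 50 51 45
f 51 43 52
f 51 52 45
f 52 43 53
f 52 53 45
f 53 43 54
f 53 54 45
f 54 43 55
f 54 55 45
f 55 43 56
f 55 56 45
f 56 43 57
f 56 57 45
f 57 43 44
f 57 44 45
f 59 61 58
f 62 59 58
f 58 61 60
f 60 62 58
f 59 65 61
f 63 59 62
f 63 65 59
f 61 65 60
f 64 62 60
f 60 65 64
f 64 63 62
f 65 63 64
f 67 69 66
f 70 67 66
f 66 69 68
f 68 70 66
f 67 73 69
f 71 67 70
f 71 73 67
f 69 73 68
f 72 70 68
f 68 73 72
f 72 71 70
f 73 71 72



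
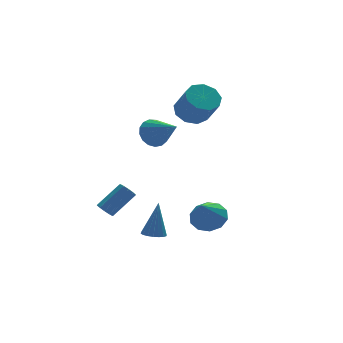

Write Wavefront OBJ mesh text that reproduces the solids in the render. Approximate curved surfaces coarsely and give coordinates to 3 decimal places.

v -0.556 4.17 1.564
v -0.296 3.759 0.794
v -0.004 2.55 2.616
v 0.062 3.968 0.927
v 0.279 4.223 1.206
v 0.305 4.466 1.567
v 0.133 4.641 1.927
v -0.197 4.708 2.203
v -0.609 4.653 2.334
v -1.008 4.486 2.287
v -1.305 4.248 2.075
v -1.429 3.991 1.746
v -1.354 3.776 1.375
v -1.096 3.651 1.047
v -0.714 3.645 0.838
v 0.8 0.429 -2.986
v 1.527 0.745 -2.377
v 0 -0.409 -1.594
v 1.08 1.171 -2.378
v 0.525 1.314 -2.61
v 0.076 1.119 -2.986
v -0.098 0.66 -3.362
v 0.072 0.112 -3.594
v 0.519 -0.314 -3.594
v 1.074 -0.457 -3.361
v 1.523 -0.261 -2.985
v 1.697 0.198 -2.609
v -3.324 -2.193 -1.931
v -2.726 -2.076 -2.093
v -2.896 -1.807 -0.069
v -2.848 -1.825 -2.117
v -3.064 -1.646 -2.105
v -3.331 -1.576 -2.058
v -3.597 -1.628 -1.986
v -3.809 -1.793 -1.903
v -3.924 -2.036 -1.826
v -3.921 -2.311 -1.77
v -3.799 -2.562 -1.746
v -3.583 -2.741 -1.758
v -3.316 -2.811 -1.805
v -3.05 -2.758 -1.877
v -2.838 -2.594 -1.96
v -2.723 -2.351 -2.037
v 1.594 4.281 2.702
v 2.459 4.708 2.924
v 2.631 3.627 4.34
v 1.766 3.199 4.118
v 1.953 5.034 3.234
v 2.125 3.953 4.65
v 1.279 5.008 3.296
v 1.451 3.926 4.712
v 0.753 4.641 3.079
v 0.924 3.559 4.495
v 0.62 4.106 2.686
v 0.791 3.024 4.102
v 0.943 3.653 2.301
v 1.114 2.571 3.717
v 1.571 3.493 2.103
v 1.742 2.411 3.519
v 2.209 3.702 2.185
v 2.381 2.621 3.601
v 2.56 4.182 2.51
v 2.732 3.1 3.925
v -3.751 3.017 -2.821
v -3.483 2.598 -3.056
v -2.12 2.865 -1.974
v -2.389 3.283 -1.739
v -3.404 2.882 -3.225
v -2.041 3.149 -2.144
v -3.458 3.218 -3.24
v -2.095 3.484 -2.158
v -3.624 3.476 -3.095
v -2.261 3.743 -2.013
v -3.838 3.559 -2.845
v -2.476 3.826 -1.763
v -4.02 3.435 -2.586
v -2.657 3.702 -1.504
v -4.099 3.151 -2.416
v -2.736 3.418 -1.335
v -4.045 2.816 -2.402
v -2.682 3.082 -1.32
v -3.879 2.557 -2.547
v -2.516 2.824 -1.465
v -3.664 2.474 -2.797
v -2.302 2.741 -1.715
f 2 1 4
f 2 4 3
f 4 1 5
f 4 5 3
f 5 1 6
f 5 6 3
f 6 1 7
f 6 7 3
f 7 1 8
f 7 8 3
f 8 1 9
f 8 9 3
f 9 1 10
f 9 10 3
f 10 1 11
f 10 11 3
f 11 1 12
f 11 12 3
f 12 1 13
f 12 13 3
f 13 1 14
f 13 14 3
f 14 1 15
f 14 15 3
f 15 1 2
f 15 2 3
f 17 16 19
f 17 19 18
f 19 16 20
f 19 20 18
f 20 16 21
f 20 21 18
f 21 16 22
f 21 22 18
f 22 16 23
f 22 23 18
f 23 16 24
f 23 24 18
f 24 16 25
f 24 25 18
f 25 16 26
f 25 26 18
f 26 16 27
f 26 27 18
f 27 16 17
f 27 17 18
f 29 28 31
f 29 31 30
f 31 28 32
f 31 32 30
f 32 28 33
f 32 33 30
f 33 28 34
f 33 34 30
f 34 28 35
f 34 35 30
f 35 28 36
f 35 36 30
f 36 28 37
f 36 37 30
f 37 28 38
f 37 38 30
f 38 28 39
f 38 39 30
f 39 28 40
f 39 40 30
f 40 28 41
f 40 41 30
f 41 28 42
f 41 42 30
f 42 28 43
f 42 43 30
f 43 28 29
f 43 29 30
f 45 44 48
f 45 48 46
f 46 48 49
f 46 49 47
f 48 44 50
f 48 50 49
f 49 50 51
f 49 51 47
f 50 44 52
f 50 52 51
f 51 52 53
f 51 53 47
f 52 44 54
f 52 54 53
f 53 54 55
f 53 55 47
f 54 44 56
f 54 56 55
f 55 56 57
f 55 57 47
f 56 44 58
f 56 58 57
f 57 58 59
f 57 59 47
f 58 44 60
f 58 60 59
f 59 60 61
f 59 61 47
f 60 44 62
f 60 62 61
f 61 62 63
f 61 63 47
f 62 44 45
f 62 45 63
f 63 45 46
f 63 46 47
f 65 64 68
f 65 68 66
f 66 68 69
f 66 69 67
f 68 64 70
f 68 70 69
f 69 70 71
f 69 71 67
f 70 64 72
f 70 72 71
f 71 72 73
f 71 73 67
f 72 64 74
f 72 74 73
f 73 74 75
f 73 75 67
f 74 64 76
f 74 76 75
f 75 76 77
f 75 77 67
f 76 64 78
f 76 78 77
f 77 78 79
f 77 79 67
f 78 64 80
f 78 80 79
f 79 80 81
f 79 81 67
f 80 64 82
f 80 82 81
f 81 82 83
f 81 83 67
f 82 64 84
f 82 84 83
f 83 84 85
f 83 85 67
f 84 64 65
f 84 65 85
f 85 65 66
f 85 66 67



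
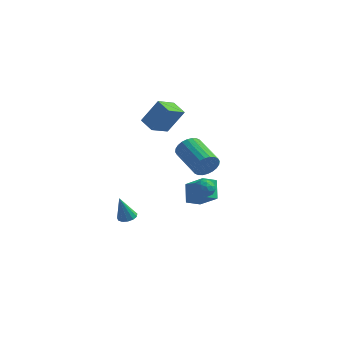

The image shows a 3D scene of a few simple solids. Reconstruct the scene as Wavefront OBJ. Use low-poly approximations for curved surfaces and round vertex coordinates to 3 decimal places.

v -2.247 -3.746 -1.235
v -1.804 -3.425 -1.076
v -2.533 -4.114 0.295
v -2.06 -3.232 -1.077
v -2.376 -3.202 -1.129
v -2.65 -3.344 -1.214
v -2.797 -3.615 -1.307
v -2.769 -3.927 -1.376
v -2.575 -4.182 -1.401
v -2.277 -4.299 -1.373
v -1.97 -4.24 -1.302
v -1.75 -4.025 -1.209
v -1.688 -3.721 -1.125
v -0.758 0.614 -1.941
v 0.518 0.108 -0.937
v -1.178 1.462 -0.979
v 0.098 0.957 0.025
v -0.198 1.303 -2.305
v 1.078 0.798 -1.301
v -0.618 2.152 -1.343
v 0.658 1.646 -0.339
v 0.66 0.208 1.461
v 1.064 0.416 2.156
v -0.577 1.6 2.754
v -0.98 1.392 2.059
v 1.16 0.65 1.954
v -0.481 1.835 2.552
v 1.18 0.818 1.678
v -0.461 2.002 2.276
v 1.121 0.892 1.368
v -0.52 2.077 1.966
v 0.991 0.862 1.073
v -0.649 2.047 1.671
v 0.812 0.733 0.836
v -0.829 1.917 1.434
v 0.609 0.524 0.695
v -1.032 1.708 1.293
v 0.414 0.266 0.67
v -1.226 1.451 1.269
v 0.257 -0 0.766
v -1.384 1.184 1.364
v 0.161 -0.235 0.968
v -1.48 0.95 1.566
v 0.141 -0.402 1.244
v -1.5 0.782 1.842
v 0.2 -0.477 1.554
v -1.441 0.708 2.152
v 0.329 -0.447 1.849
v -1.311 0.738 2.447
v 0.509 -0.317 2.086
v -1.132 0.867 2.684
v 0.712 -0.108 2.227
v -0.929 1.076 2.825
v 0.906 0.149 2.251
v -0.734 1.334 2.85
v 1.492 -2.15 0.919
v 2.117 -2.234 0.898
v 1.423 -2.846 1.662
v 2.048 -2.93 1.641
v 1.809 -2.388 1.859
v 1.852 -1.958 1.4
v 1.688 -3.122 1.16
v 1.731 -2.692 0.701
v 2.238 -2.834 1.048
v 2.313 -2.381 1.48
v 1.227 -2.699 1.08
v 1.302 -2.246 1.512
v 1.811 -2.131 0.843
v 1.729 -2.949 1.717
v 1.589 -2.631 1.845
v 1.956 -2.68 1.833
v 1.655 -1.969 1.138
v 2.022 -2.018 1.126
v 1.841 -2.109 1.691
v 1.518 -3.062 1.434
v 1.885 -3.111 1.422
v 1.584 -2.4 0.727
v 1.951 -2.449 0.715
v 1.699 -2.971 0.869
v 2.249 -2.533 0.919
v 2.209 -2.942 1.356
v 1.997 -3.055 1.073
v 2.022 -2.802 0.803
v 2.293 -2.266 1.173
v 2.252 -2.676 1.61
v 2.112 -2.357 1.738
v 2.137 -2.104 1.468
v 2.364 -2.62 1.261
v 1.288 -2.404 0.95
v 1.247 -2.814 1.387
v 1.403 -2.976 1.092
v 1.428 -2.723 0.822
v 1.331 -2.138 1.204
v 1.291 -2.547 1.641
v 1.518 -2.278 1.757
v 1.543 -2.025 1.487
v 1.176 -2.46 1.299
v -3.96 2.863 2.176
v -4.868 3.347 2.565
v -3.541 4.114 1.599
v -4.449 4.598 1.989
v -3.071 3.282 3.731
v -3.979 3.766 4.121
v -2.652 4.533 3.155
v -3.56 5.017 3.544
f 2 1 4
f 2 4 3
f 4 1 5
f 4 5 3
f 5 1 6
f 5 6 3
f 6 1 7
f 6 7 3
f 7 1 8
f 7 8 3
f 8 1 9
f 8 9 3
f 9 1 10
f 9 10 3
f 10 1 11
f 10 11 3
f 11 1 12
f 11 12 3
f 12 1 13
f 12 13 3
f 13 1 2
f 13 2 3
f 15 17 14
f 18 15 14
f 14 17 16
f 16 18 14
f 15 21 17
f 19 15 18
f 19 21 15
f 17 21 16
f 20 18 16
f 16 21 20
f 20 19 18
f 21 19 20
f 23 22 26
f 23 26 24
f 24 26 27
f 24 27 25
f 26 22 28
f 26 28 27
f 27 28 29
f 27 29 25
f 28 22 30
f 28 30 29
f 29 30 31
f 29 31 25
f 30 22 32
f 30 32 31
f 31 32 33
f 31 33 25
f 32 22 34
f 32 34 33
f 33 34 35
f 33 35 25
f 34 22 36
f 34 36 35
f 35 36 37
f 35 37 25
f 36 22 38
f 36 38 37
f 37 38 39
f 37 39 25
f 38 22 40
f 38 40 39
f 39 40 41
f 39 41 25
f 40 22 42
f 40 42 41
f 41 42 43
f 41 43 25
f 42 22 44
f 42 44 43
f 43 44 45
f 43 45 25
f 44 22 46
f 44 46 45
f 45 46 47
f 45 47 25
f 46 22 48
f 46 48 47
f 47 48 49
f 47 49 25
f 48 22 50
f 48 50 49
f 49 50 51
f 49 51 25
f 50 22 52
f 50 52 51
f 51 52 53
f 51 53 25
f 52 22 54
f 52 54 53
f 53 54 55
f 53 55 25
f 54 22 23
f 54 23 55
f 55 23 24
f 55 24 25
f 56 93 72
f 93 67 96
f 72 96 61
f 93 96 72
f 56 72 68
f 72 61 73
f 68 73 57
f 72 73 68
f 56 68 77
f 68 57 78
f 77 78 63
f 68 78 77
f 56 77 89
f 77 63 92
f 89 92 66
f 77 92 89
f 56 89 93
f 89 66 97
f 93 97 67
f 89 97 93
f 57 73 84
f 73 61 87
f 84 87 65
f 73 87 84
f 61 96 74
f 96 67 95
f 74 95 60
f 96 95 74
f 67 97 94
f 97 66 90
f 94 90 58
f 97 90 94
f 66 92 91
f 92 63 79
f 91 79 62
f 92 79 91
f 63 78 83
f 78 57 80
f 83 80 64
f 78 80 83
f 59 85 71
f 85 65 86
f 71 86 60
f 85 86 71
f 59 71 69
f 71 60 70
f 69 70 58
f 71 70 69
f 59 69 76
f 69 58 75
f 76 75 62
f 69 75 76
f 59 76 81
f 76 62 82
f 81 82 64
f 76 82 81
f 59 81 85
f 81 64 88
f 85 88 65
f 81 88 85
f 60 86 74
f 86 65 87
f 74 87 61
f 86 87 74
f 58 70 94
f 70 60 95
f 94 95 67
f 70 95 94
f 62 75 91
f 75 58 90
f 91 90 66
f 75 90 91
f 64 82 83
f 82 62 79
f 83 79 63
f 82 79 83
f 65 88 84
f 88 64 80
f 84 80 57
f 88 80 84
f 99 101 98
f 102 99 98
f 98 101 100
f 100 102 98
f 99 105 101
f 103 99 102
f 103 105 99
f 101 105 100
f 104 102 100
f 100 105 104
f 104 103 102
f 105 103 104



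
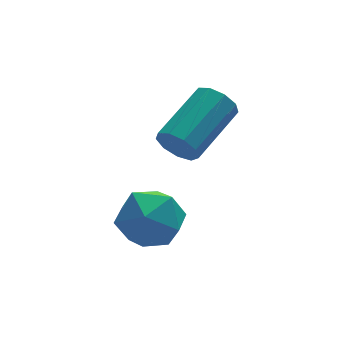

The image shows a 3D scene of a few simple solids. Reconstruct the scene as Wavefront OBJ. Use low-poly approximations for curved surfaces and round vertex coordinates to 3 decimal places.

v 0.847 -0.738 -1.19
v 1.52 -0.297 -0.403
v 2.3 -1.123 -2.217
v 2.973 -0.682 -1.43
v 2.425 -1.644 -1.227
v 1.528 -1.406 -0.593
v 2.292 -0.014 -2.027
v 1.395 0.224 -1.393
v 2.413 0.15 -0.921
v 2.496 -0.857 -0.427
v 1.324 -0.563 -2.193
v 1.407 -1.57 -1.699
v 2.912 -0.066 1.028
v 3.286 -0.191 0.437
v 4.881 0.96 1.201
v 4.508 1.086 1.792
v 3.02 0.212 0.384
v 4.615 1.363 1.147
v 2.704 0.486 0.632
v 4.3 1.637 1.395
v 2.486 0.501 1.065
v 4.081 1.652 1.829
v 2.467 0.251 1.481
v 4.062 1.402 2.245
v 2.656 -0.147 1.686
v 4.252 1.004 2.449
v 2.966 -0.507 1.582
v 4.561 0.644 2.346
v 3.25 -0.66 1.22
v 4.845 0.491 1.983
v 3.376 -0.535 0.767
v 4.971 0.616 1.531
f 1 12 6
f 1 6 2
f 1 2 8
f 1 8 11
f 1 11 12
f 2 6 10
f 6 12 5
f 12 11 3
f 11 8 7
f 8 2 9
f 4 10 5
f 4 5 3
f 4 3 7
f 4 7 9
f 4 9 10
f 5 10 6
f 3 5 12
f 7 3 11
f 9 7 8
f 10 9 2
f 14 13 17
f 14 17 15
f 15 17 18
f 15 18 16
f 17 13 19
f 17 19 18
f 18 19 20
f 18 20 16
f 19 13 21
f 19 21 20
f 20 21 22
f 20 22 16
f 21 13 23
f 21 23 22
f 22 23 24
f 22 24 16
f 23 13 25
f 23 25 24
f 24 25 26
f 24 26 16
f 25 13 27
f 25 27 26
f 26 27 28
f 26 28 16
f 27 13 29
f 27 29 28
f 28 29 30
f 28 30 16
f 29 13 31
f 29 31 30
f 30 31 32
f 30 32 16
f 31 13 14
f 31 14 32
f 32 14 15
f 32 15 16



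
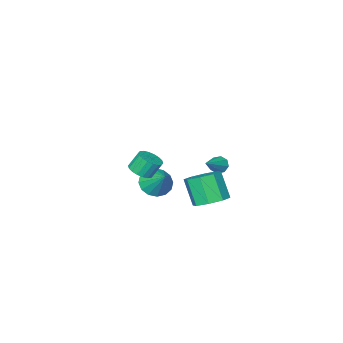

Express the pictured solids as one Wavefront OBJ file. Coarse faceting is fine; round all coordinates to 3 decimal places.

v -1.526 2.769 -3.506
v -0.518 2.794 -3.447
v -0.586 1.916 -1.934
v -1.594 1.891 -1.994
v -0.85 3.404 -3.107
v -0.918 2.527 -1.595
v -1.578 3.642 -3.002
v -1.645 2.765 -1.489
v -2.276 3.369 -3.192
v -2.343 2.491 -1.679
v -2.534 2.744 -3.566
v -2.602 1.866 -2.053
v -2.202 2.133 -3.905
v -2.27 1.256 -2.393
v -1.475 1.895 -4.011
v -1.542 1.018 -2.498
v -0.777 2.169 -3.821
v -0.844 1.291 -2.308
v -0.347 -0.464 -3.205
v 0.381 -0.15 -3.729
v -0.053 0.744 -2.075
v -0.01 0.099 -3.893
v -0.492 0.197 -3.873
v -0.934 0.118 -3.674
v -1.219 -0.117 -3.349
v -1.271 -0.445 -2.986
v -1.075 -0.777 -2.682
v -0.683 -1.026 -2.518
v -0.202 -1.124 -2.538
v 0.241 -1.045 -2.737
v 0.526 -0.81 -3.062
v 0.577 -0.483 -3.425
v -3.905 0.357 -2.74
v -3.652 0.512 -3.238
v -2.535 0.943 -1.86
v -3.901 0.837 -3.065
v -4.153 0.88 -2.702
v -4.259 0.617 -2.361
v -4.158 0.201 -2.241
v -3.909 -0.123 -2.414
v -3.657 -0.166 -2.777
v -3.551 0.097 -3.118
v 3.679 3.76 1.138
v 4.272 3.636 1.468
v 3.834 3.896 2.352
v 3.241 4.02 2.022
v 4.296 3.932 1.393
v 3.859 4.193 2.277
v 4.198 4.195 1.267
v 3.761 4.455 2.151
v 3.998 4.371 1.116
v 3.56 4.632 1.999
v 3.734 4.426 0.969
v 3.296 4.687 1.853
v 3.459 4.349 0.855
v 3.021 4.61 1.739
v 3.228 4.156 0.798
v 2.79 4.416 1.682
v 3.086 3.884 0.808
v 2.648 4.144 1.692
v 3.061 3.587 0.883
v 2.624 3.848 1.767
v 3.159 3.325 1.009
v 2.722 3.585 1.893
v 3.36 3.148 1.161
v 2.922 3.409 2.044
v 3.624 3.093 1.307
v 3.186 3.354 2.191
v 3.899 3.17 1.421
v 3.461 3.431 2.305
v 4.13 3.364 1.478
v 3.692 3.624 2.362
f 2 1 5
f 2 5 3
f 3 5 6
f 3 6 4
f 5 1 7
f 5 7 6
f 6 7 8
f 6 8 4
f 7 1 9
f 7 9 8
f 8 9 10
f 8 10 4
f 9 1 11
f 9 11 10
f 10 11 12
f 10 12 4
f 11 1 13
f 11 13 12
f 12 13 14
f 12 14 4
f 13 1 15
f 13 15 14
f 14 15 16
f 14 16 4
f 15 1 17
f 15 17 16
f 16 17 18
f 16 18 4
f 17 1 2
f 17 2 18
f 18 2 3
f 18 3 4
f 20 19 22
f 20 22 21
f 22 19 23
f 22 23 21
f 23 19 24
f 23 24 21
f 24 19 25
f 24 25 21
f 25 19 26
f 25 26 21
f 26 19 27
f 26 27 21
f 27 19 28
f 27 28 21
f 28 19 29
f 28 29 21
f 29 19 30
f 29 30 21
f 30 19 31
f 30 31 21
f 31 19 32
f 31 32 21
f 32 19 20
f 32 20 21
f 34 33 36
f 34 36 35
f 36 33 37
f 36 37 35
f 37 33 38
f 37 38 35
f 38 33 39
f 38 39 35
f 39 33 40
f 39 40 35
f 40 33 41
f 40 41 35
f 41 33 42
f 41 42 35
f 42 33 34
f 42 34 35
f 44 43 47
f 44 47 45
f 45 47 48
f 45 48 46
f 47 43 49
f 47 49 48
f 48 49 50
f 48 50 46
f 49 43 51
f 49 51 50
f 50 51 52
f 50 52 46
f 51 43 53
f 51 53 52
f 52 53 54
f 52 54 46
f 53 43 55
f 53 55 54
f 54 55 56
f 54 56 46
f 55 43 57
f 55 57 56
f 56 57 58
f 56 58 46
f 57 43 59
f 57 59 58
f 58 59 60
f 58 60 46
f 59 43 61
f 59 61 60
f 60 61 62
f 60 62 46
f 61 43 63
f 61 63 62
f 62 63 64
f 62 64 46
f 63 43 65
f 63 65 64
f 64 65 66
f 64 66 46
f 65 43 67
f 65 67 66
f 66 67 68
f 66 68 46
f 67 43 69
f 67 69 68
f 68 69 70
f 68 70 46
f 69 43 71
f 69 71 70
f 70 71 72
f 70 72 46
f 71 43 44
f 71 44 72
f 72 44 45
f 72 45 46



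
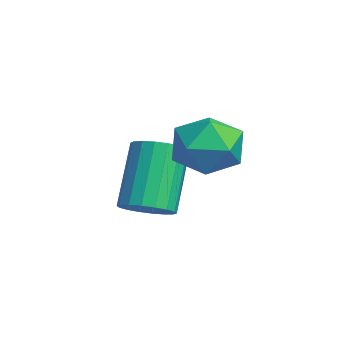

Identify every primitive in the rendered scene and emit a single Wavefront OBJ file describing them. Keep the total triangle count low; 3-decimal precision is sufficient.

v -2.382 -0.329 0.582
v -1.757 -0.249 0.887
v -2.633 0.228 2.562
v -3.258 0.149 2.258
v -1.816 0.035 0.775
v -2.692 0.513 2.45
v -1.987 0.248 0.625
v -2.863 0.725 2.3
v -2.236 0.346 0.466
v -3.113 0.823 2.141
v -2.515 0.311 0.331
v -3.391 0.788 2.006
v -2.767 0.149 0.245
v -3.643 0.626 1.92
v -2.942 -0.108 0.226
v -3.819 0.37 1.901
v -3.007 -0.408 0.278
v -3.883 0.069 1.953
v -2.948 -0.693 0.39
v -3.824 -0.215 2.065
v -2.777 -0.905 0.54
v -3.653 -0.428 2.215
v -2.527 -1.003 0.699
v -3.404 -0.526 2.374
v -2.249 -0.968 0.834
v -3.125 -0.491 2.509
v -1.997 -0.806 0.92
v -2.873 -0.329 2.595
v -1.821 -0.55 0.939
v -2.698 -0.072 2.614
v -1.534 1.383 2.867
v -0.818 1.564 3.443
v -0.982 -0.004 2.617
v -0.266 0.177 3.193
v -1.132 0.086 3.537
v -1.473 0.943 3.691
v -0.327 0.617 2.369
v -0.668 1.474 2.523
v -0.073 1.091 3.134
v -0.57 0.763 3.856
v -1.23 0.797 2.204
v -1.727 0.469 2.926
f 2 1 5
f 2 5 3
f 3 5 6
f 3 6 4
f 5 1 7
f 5 7 6
f 6 7 8
f 6 8 4
f 7 1 9
f 7 9 8
f 8 9 10
f 8 10 4
f 9 1 11
f 9 11 10
f 10 11 12
f 10 12 4
f 11 1 13
f 11 13 12
f 12 13 14
f 12 14 4
f 13 1 15
f 13 15 14
f 14 15 16
f 14 16 4
f 15 1 17
f 15 17 16
f 16 17 18
f 16 18 4
f 17 1 19
f 17 19 18
f 18 19 20
f 18 20 4
f 19 1 21
f 19 21 20
f 20 21 22
f 20 22 4
f 21 1 23
f 21 23 22
f 22 23 24
f 22 24 4
f 23 1 25
f 23 25 24
f 24 25 26
f 24 26 4
f 25 1 27
f 25 27 26
f 26 27 28
f 26 28 4
f 27 1 29
f 27 29 28
f 28 29 30
f 28 30 4
f 29 1 2
f 29 2 30
f 30 2 3
f 30 3 4
f 31 42 36
f 31 36 32
f 31 32 38
f 31 38 41
f 31 41 42
f 32 36 40
f 36 42 35
f 42 41 33
f 41 38 37
f 38 32 39
f 34 40 35
f 34 35 33
f 34 33 37
f 34 37 39
f 34 39 40
f 35 40 36
f 33 35 42
f 37 33 41
f 39 37 38
f 40 39 32



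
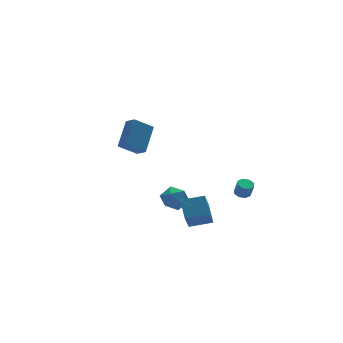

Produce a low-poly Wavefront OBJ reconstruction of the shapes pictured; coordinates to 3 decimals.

v 3.878 0.038 -2.671
v 4.443 -0.013 -2.726
v 4.507 -0.349 -1.743
v 3.942 -0.298 -1.689
v 4.324 0.381 -2.583
v 4.388 0.046 -1.601
v 3.943 0.575 -2.492
v 4.008 0.239 -1.51
v 3.525 0.454 -2.506
v 3.589 0.118 -1.524
v 3.313 0.089 -2.617
v 3.377 -0.247 -1.634
v 3.432 -0.306 -2.759
v 3.496 -0.641 -1.777
v 3.812 -0.499 -2.85
v 3.877 -0.835 -1.868
v 4.231 -0.378 -2.836
v 4.295 -0.714 -1.854
v -3.177 -0.394 2.96
v -4.411 -0.242 3.835
v -3.401 0.354 2.514
v -4.634 0.507 3.389
v -2.046 0.773 4.351
v -3.279 0.926 5.226
v -2.269 1.522 3.905
v -3.503 1.674 4.78
v 0.569 3.608 -3.02
v 1.424 3.549 -3.612
v -0.264 2.651 -4.128
v 0.591 2.592 -4.72
v 0.563 2.113 -3.796
v 1.078 2.705 -3.111
v 0.082 3.495 -4.629
v 0.597 4.087 -3.944
v 1.123 3.479 -4.606
v 1.42 2.625 -4.091
v -0.26 3.575 -3.649
v 0.037 2.721 -3.134
v 1.129 -0.696 -3.556
v 1.432 0.534 -2.562
v -0.3 -0.066 -3.901
v 0.003 1.164 -2.907
v 1.937 0.316 -5.053
v 2.24 1.546 -4.059
v 0.508 0.946 -5.398
v 0.811 2.176 -4.404
f 2 1 5
f 2 5 3
f 3 5 6
f 3 6 4
f 5 1 7
f 5 7 6
f 6 7 8
f 6 8 4
f 7 1 9
f 7 9 8
f 8 9 10
f 8 10 4
f 9 1 11
f 9 11 10
f 10 11 12
f 10 12 4
f 11 1 13
f 11 13 12
f 12 13 14
f 12 14 4
f 13 1 15
f 13 15 14
f 14 15 16
f 14 16 4
f 15 1 17
f 15 17 16
f 16 17 18
f 16 18 4
f 17 1 2
f 17 2 18
f 18 2 3
f 18 3 4
f 20 22 19
f 23 20 19
f 19 22 21
f 21 23 19
f 20 26 22
f 24 20 23
f 24 26 20
f 22 26 21
f 25 23 21
f 21 26 25
f 25 24 23
f 26 24 25
f 27 38 32
f 27 32 28
f 27 28 34
f 27 34 37
f 27 37 38
f 28 32 36
f 32 38 31
f 38 37 29
f 37 34 33
f 34 28 35
f 30 36 31
f 30 31 29
f 30 29 33
f 30 33 35
f 30 35 36
f 31 36 32
f 29 31 38
f 33 29 37
f 35 33 34
f 36 35 28
f 40 42 39
f 43 40 39
f 39 42 41
f 41 43 39
f 40 46 42
f 44 40 43
f 44 46 40
f 42 46 41
f 45 43 41
f 41 46 45
f 45 44 43
f 46 44 45



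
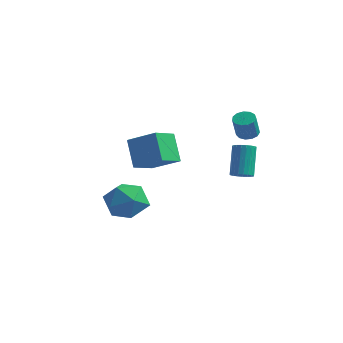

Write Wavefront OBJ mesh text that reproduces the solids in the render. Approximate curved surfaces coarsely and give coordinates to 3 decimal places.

v 1.787 2.856 2.105
v 2.308 2.848 2.008
v 2.494 2.296 3.058
v 1.973 2.304 3.155
v 2.253 3.103 2.153
v 2.44 2.551 3.202
v 2.05 3.28 2.282
v 2.237 2.729 3.331
v 1.764 3.323 2.355
v 1.95 2.771 3.404
v 1.485 3.217 2.349
v 1.671 2.665 3.398
v 1.302 2.996 2.266
v 1.488 2.445 3.315
v 1.272 2.731 2.131
v 1.459 2.179 3.18
v 1.406 2.506 1.989
v 1.593 1.954 3.038
v 1.661 2.391 1.883
v 1.848 1.839 2.932
v 1.956 2.424 1.848
v 2.142 1.873 2.898
v 2.197 2.595 1.895
v 2.383 2.043 2.944
v 1.633 2.658 -0.478
v 2.106 2.493 -0.276
v 1.72 3.197 1.2
v 1.247 3.362 0.998
v 2.158 2.695 -0.358
v 1.772 3.4 1.117
v 2.12 2.891 -0.462
v 1.734 3.595 1.014
v 1.997 3.046 -0.568
v 1.611 3.75 0.908
v 1.812 3.134 -0.658
v 1.426 3.839 0.817
v 1.595 3.14 -0.718
v 1.209 3.844 0.758
v 1.385 3.063 -0.736
v 0.999 3.767 0.74
v 1.218 2.915 -0.709
v 0.832 3.619 0.767
v 1.123 2.723 -0.642
v 0.737 3.427 0.833
v 1.116 2.52 -0.547
v 0.73 3.224 0.928
v 1.198 2.34 -0.44
v 0.812 3.044 1.036
v 1.356 2.216 -0.339
v 0.969 2.92 1.136
v 1.561 2.168 -0.263
v 1.175 2.872 1.213
v 1.779 2.205 -0.223
v 1.393 2.909 1.252
v 1.972 2.32 -0.228
v 1.586 3.024 1.248
v -1.888 -0.58 0.157
v -2.619 -0.119 1.516
v -1.865 0.693 -0.262
v -2.595 1.154 1.097
v -0.445 -0.374 0.863
v -1.175 0.087 2.222
v -0.421 0.899 0.444
v -1.152 1.36 1.803
v -4.663 1.947 -2.327
v -3.487 1.906 -2.167
v -4.473 0.974 -3.973
v -3.297 0.933 -3.813
v -4.015 0.311 -3.1
v -4.133 0.913 -2.082
v -3.827 1.967 -4.058
v -3.945 2.569 -3.04
v -2.97 1.918 -3.237
v -3.086 0.895 -2.645
v -4.874 1.985 -3.495
v -4.99 0.962 -2.903
f 2 1 5
f 2 5 3
f 3 5 6
f 3 6 4
f 5 1 7
f 5 7 6
f 6 7 8
f 6 8 4
f 7 1 9
f 7 9 8
f 8 9 10
f 8 10 4
f 9 1 11
f 9 11 10
f 10 11 12
f 10 12 4
f 11 1 13
f 11 13 12
f 12 13 14
f 12 14 4
f 13 1 15
f 13 15 14
f 14 15 16
f 14 16 4
f 15 1 17
f 15 17 16
f 16 17 18
f 16 18 4
f 17 1 19
f 17 19 18
f 18 19 20
f 18 20 4
f 19 1 21
f 19 21 20
f 20 21 22
f 20 22 4
f 21 1 23
f 21 23 22
f 22 23 24
f 22 24 4
f 23 1 2
f 23 2 24
f 24 2 3
f 24 3 4
f 26 25 29
f 26 29 27
f 27 29 30
f 27 30 28
f 29 25 31
f 29 31 30
f 30 31 32
f 30 32 28
f 31 25 33
f 31 33 32
f 32 33 34
f 32 34 28
f 33 25 35
f 33 35 34
f 34 35 36
f 34 36 28
f 35 25 37
f 35 37 36
f 36 37 38
f 36 38 28
f 37 25 39
f 37 39 38
f 38 39 40
f 38 40 28
f 39 25 41
f 39 41 40
f 40 41 42
f 40 42 28
f 41 25 43
f 41 43 42
f 42 43 44
f 42 44 28
f 43 25 45
f 43 45 44
f 44 45 46
f 44 46 28
f 45 25 47
f 45 47 46
f 46 47 48
f 46 48 28
f 47 25 49
f 47 49 48
f 48 49 50
f 48 50 28
f 49 25 51
f 49 51 50
f 50 51 52
f 50 52 28
f 51 25 53
f 51 53 52
f 52 53 54
f 52 54 28
f 53 25 55
f 53 55 54
f 54 55 56
f 54 56 28
f 55 25 26
f 55 26 56
f 56 26 27
f 56 27 28
f 58 60 57
f 61 58 57
f 57 60 59
f 59 61 57
f 58 64 60
f 62 58 61
f 62 64 58
f 60 64 59
f 63 61 59
f 59 64 63
f 63 62 61
f 64 62 63
f 65 76 70
f 65 70 66
f 65 66 72
f 65 72 75
f 65 75 76
f 66 70 74
f 70 76 69
f 76 75 67
f 75 72 71
f 72 66 73
f 68 74 69
f 68 69 67
f 68 67 71
f 68 71 73
f 68 73 74
f 69 74 70
f 67 69 76
f 71 67 75
f 73 71 72
f 74 73 66

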